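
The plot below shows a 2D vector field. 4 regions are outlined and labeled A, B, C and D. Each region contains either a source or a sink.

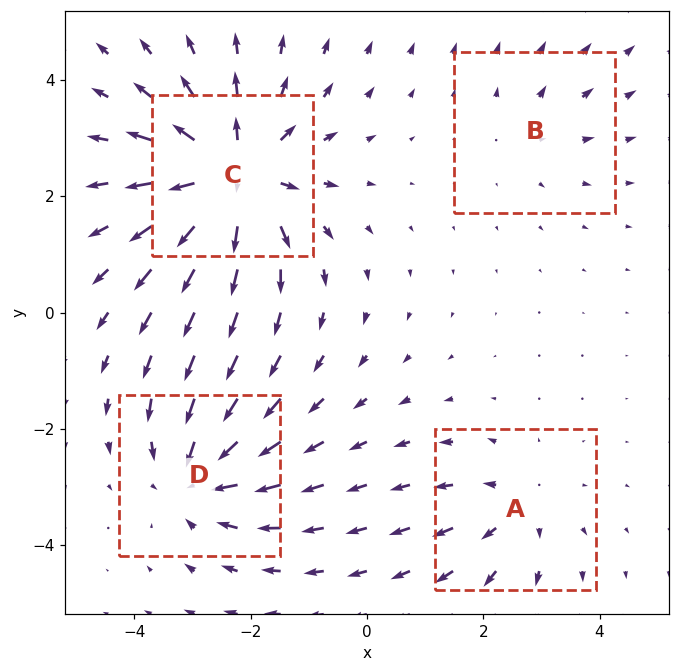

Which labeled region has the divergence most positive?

C

Divergence at each region's feature centre — A: about +3, B: about +2, C: about +7, D: about -5. Region C is most positive.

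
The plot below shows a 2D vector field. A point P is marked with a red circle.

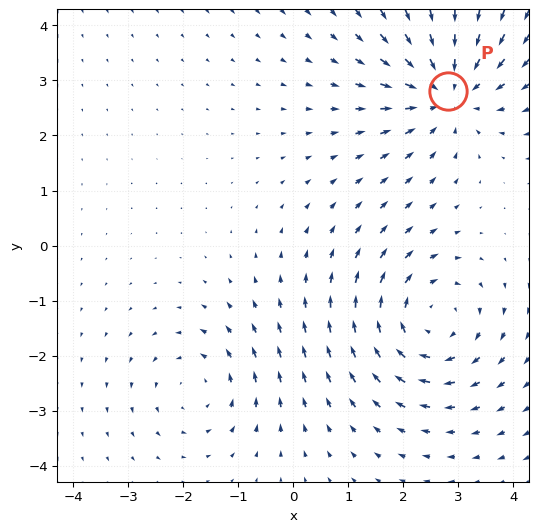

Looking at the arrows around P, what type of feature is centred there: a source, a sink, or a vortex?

At P (2.8, 2.8) the arrows converge inward. Divergence about -4, curl ≈0 — negative divergence with near-zero curl is a sink.

sink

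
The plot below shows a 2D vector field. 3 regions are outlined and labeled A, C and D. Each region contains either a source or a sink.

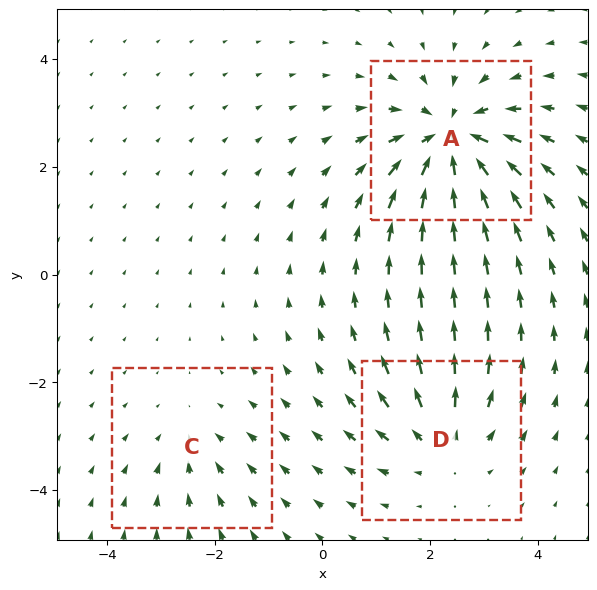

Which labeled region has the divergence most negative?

A

Divergence at each region's feature centre — A: about -5, C: about -2, D: about +3. Region A is most negative.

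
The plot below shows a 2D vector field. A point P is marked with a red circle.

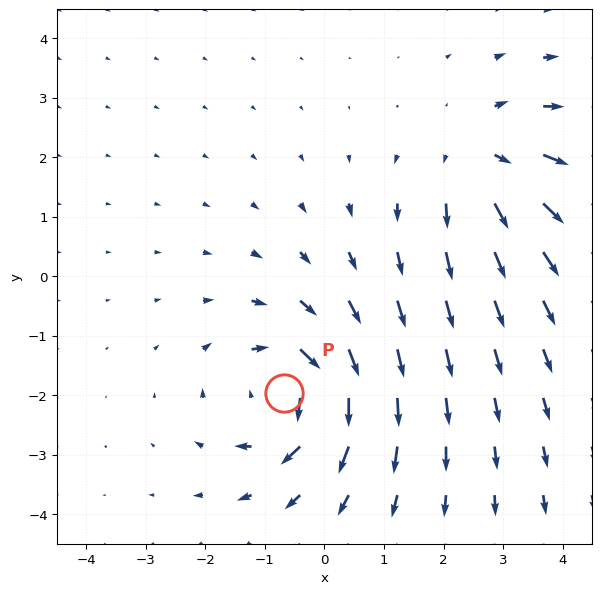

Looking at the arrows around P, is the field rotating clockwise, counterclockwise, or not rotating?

Near P at (-0.7, -2.0) the arrows circulate clockwise. The curl (z-component) there is about -6; negative curl means clockwise rotation.

clockwise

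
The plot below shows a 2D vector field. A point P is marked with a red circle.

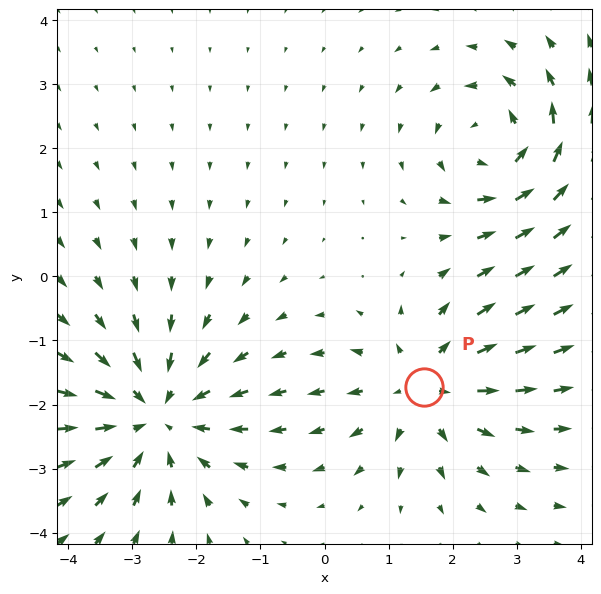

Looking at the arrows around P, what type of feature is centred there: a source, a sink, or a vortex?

At P (1.6, -1.7) the arrows spread outward. Divergence about +3, curl ≈0 — positive divergence with near-zero curl is a source.

source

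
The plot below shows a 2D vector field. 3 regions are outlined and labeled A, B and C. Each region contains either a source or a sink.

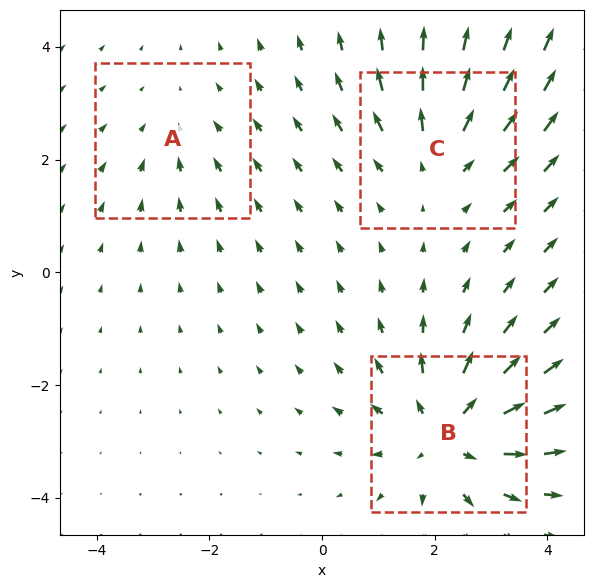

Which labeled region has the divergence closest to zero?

A

Divergence at each region's feature centre — A: about -2, B: about +4, C: about +3. Region A is closest to zero.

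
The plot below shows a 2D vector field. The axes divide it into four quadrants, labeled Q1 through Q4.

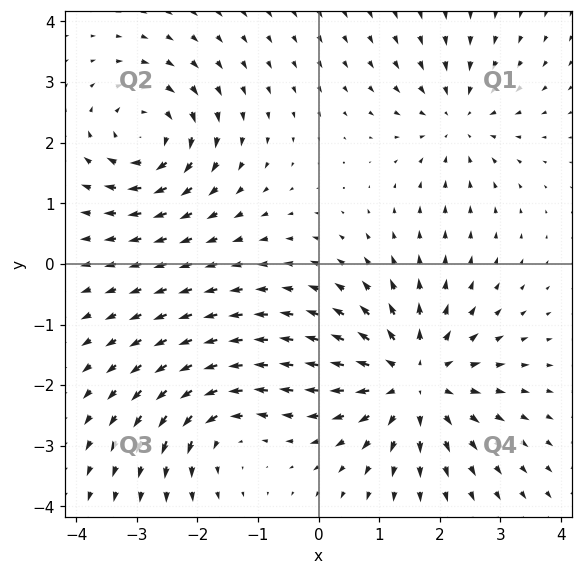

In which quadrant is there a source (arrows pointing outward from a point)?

The source sits at approximately (1.6, -1.9), which lies in quadrant Q4. The divergence there is about +5, positive as expected for a source.

Q4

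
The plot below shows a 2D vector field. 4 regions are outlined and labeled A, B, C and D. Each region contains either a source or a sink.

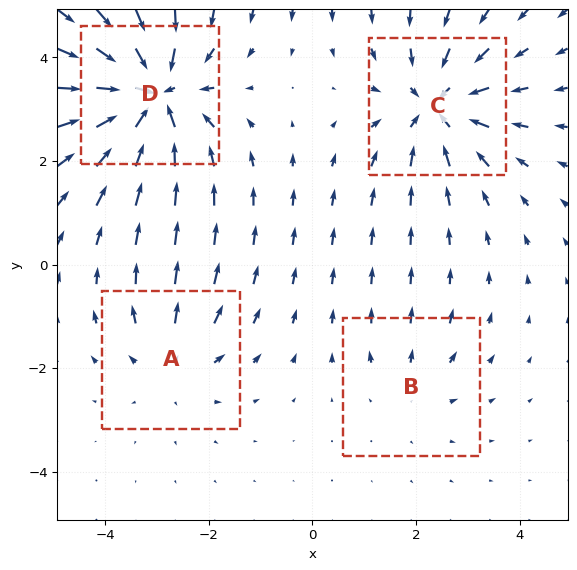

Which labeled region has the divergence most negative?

D

Divergence at each region's feature centre — A: about +3, B: about +2, C: about -5, D: about -7. Region D is most negative.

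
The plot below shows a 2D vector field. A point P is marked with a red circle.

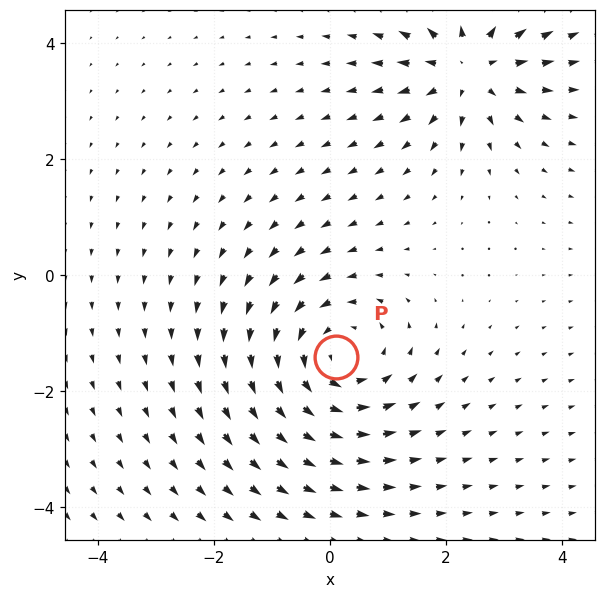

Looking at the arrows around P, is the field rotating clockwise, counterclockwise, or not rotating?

counterclockwise

Near P at (0.1, -1.4) the arrows circulate counterclockwise. The curl (z-component) there is about +3; positive curl means counterclockwise rotation.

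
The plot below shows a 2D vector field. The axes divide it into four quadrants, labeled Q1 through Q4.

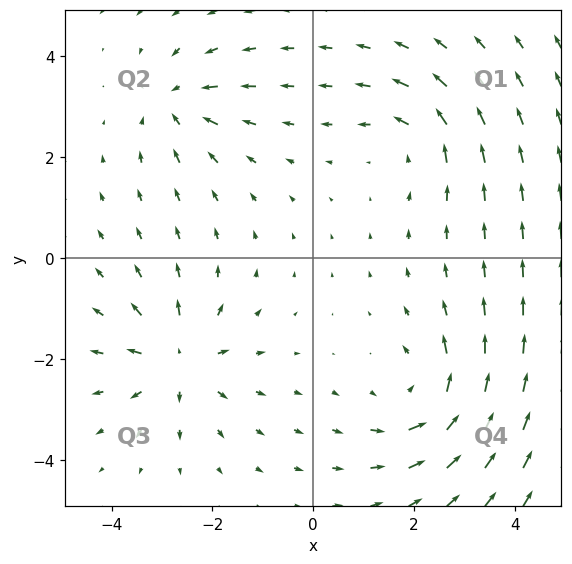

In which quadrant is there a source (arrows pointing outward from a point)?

The source sits at approximately (-2.7, -2.0), which lies in quadrant Q3. The divergence there is about +5, positive as expected for a source.

Q3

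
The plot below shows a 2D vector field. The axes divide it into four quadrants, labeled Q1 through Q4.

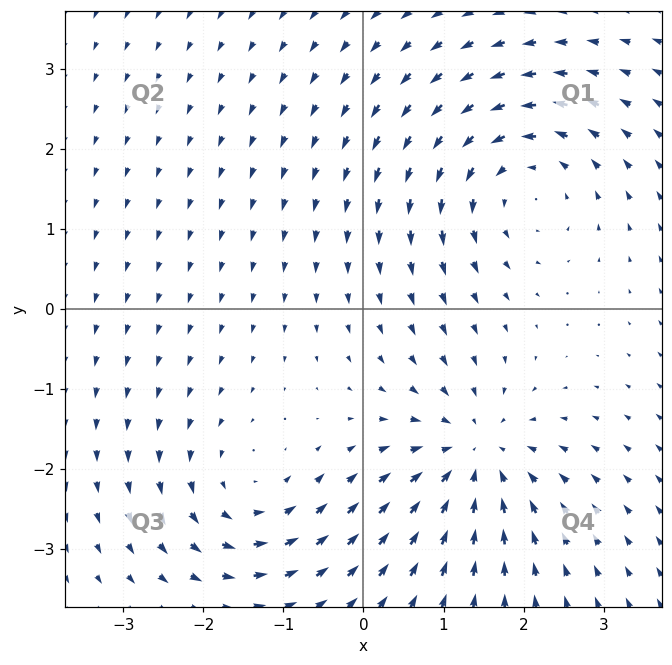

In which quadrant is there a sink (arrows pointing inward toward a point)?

The sink sits at approximately (1.4, -1.8), which lies in quadrant Q4. The divergence there is about -5, negative as expected for a sink.

Q4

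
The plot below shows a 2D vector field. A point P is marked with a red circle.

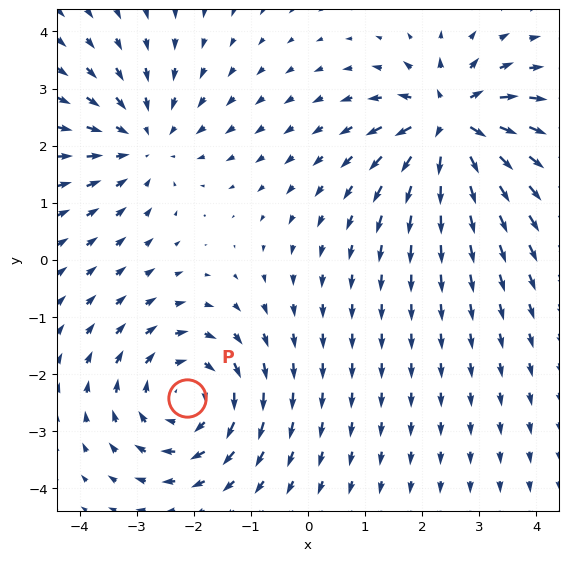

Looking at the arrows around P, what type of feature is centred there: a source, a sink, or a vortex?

vortex

At P (-2.1, -2.4) the arrows circulate clockwise. Divergence ≈0, curl about -4 — near-zero divergence with nonzero curl is a vortex.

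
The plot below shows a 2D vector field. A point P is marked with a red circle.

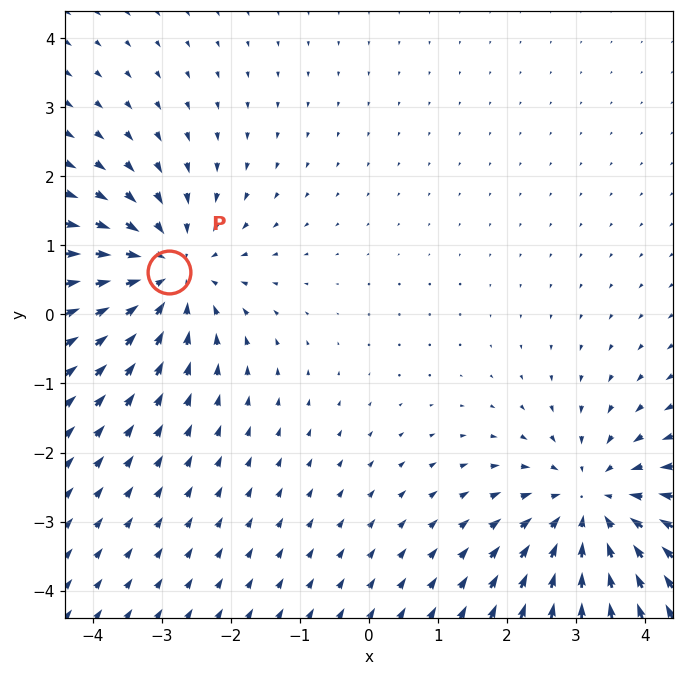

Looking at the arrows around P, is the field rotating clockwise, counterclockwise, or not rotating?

Near P at (-2.9, 0.6) the arrows show no circulation. The curl there is ≈0.

not rotating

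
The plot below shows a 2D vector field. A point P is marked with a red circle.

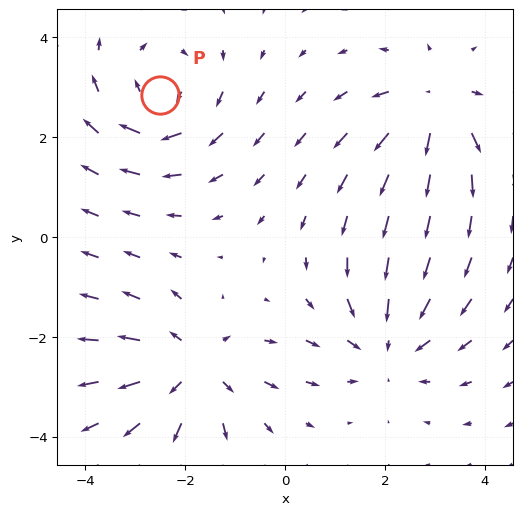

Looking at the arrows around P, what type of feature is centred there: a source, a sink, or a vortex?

vortex

At P (-2.5, 2.8) the arrows circulate clockwise. Divergence ≈0, curl about -4 — near-zero divergence with nonzero curl is a vortex.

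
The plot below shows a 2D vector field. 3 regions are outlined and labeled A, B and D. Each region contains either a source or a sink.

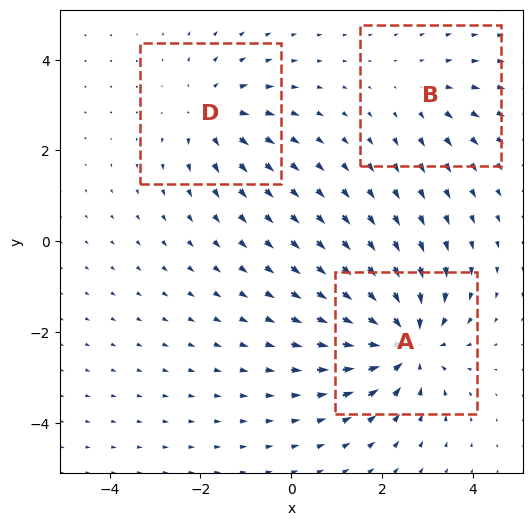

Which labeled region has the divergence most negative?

Divergence at each region's feature centre — A: about -5, B: about +2, D: about +3. Region A is most negative.

A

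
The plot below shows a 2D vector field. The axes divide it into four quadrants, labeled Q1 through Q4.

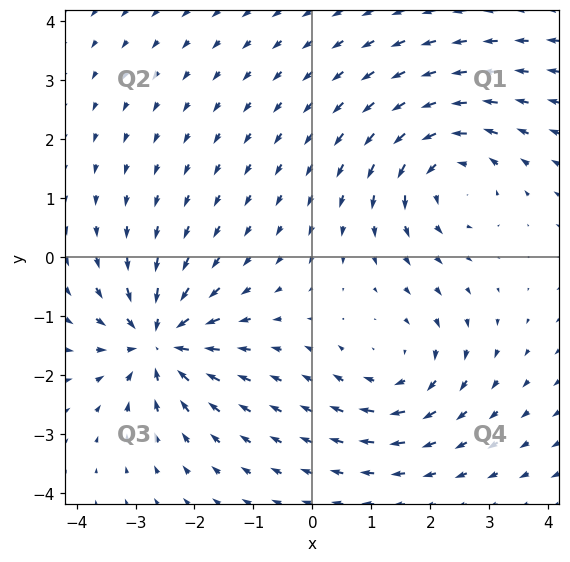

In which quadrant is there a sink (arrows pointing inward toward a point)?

Q3

The sink sits at approximately (-2.6, -1.4), which lies in quadrant Q3. The divergence there is about -7, negative as expected for a sink.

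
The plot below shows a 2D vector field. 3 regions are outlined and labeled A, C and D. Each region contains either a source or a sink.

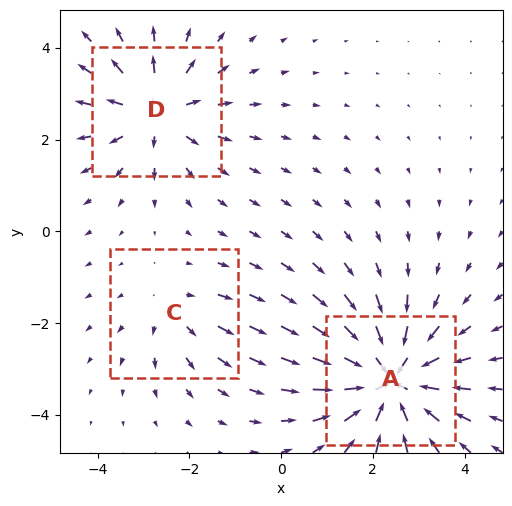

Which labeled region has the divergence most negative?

A

Divergence at each region's feature centre — A: about -5, C: about +2, D: about +4. Region A is most negative.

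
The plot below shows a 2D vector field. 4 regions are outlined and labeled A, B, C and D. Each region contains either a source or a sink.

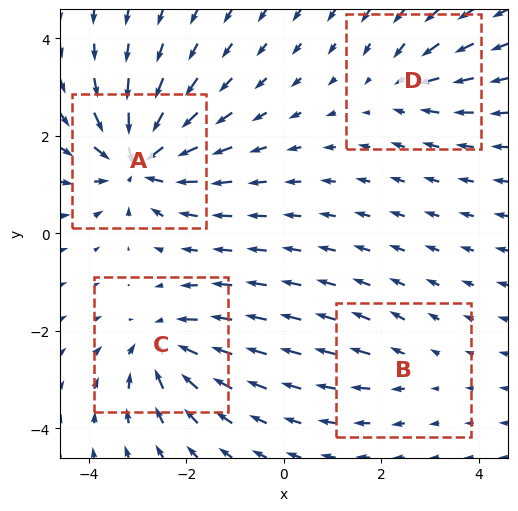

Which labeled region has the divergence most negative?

Divergence at each region's feature centre — A: about -8, B: about +2, C: about -6, D: about -4. Region A is most negative.

A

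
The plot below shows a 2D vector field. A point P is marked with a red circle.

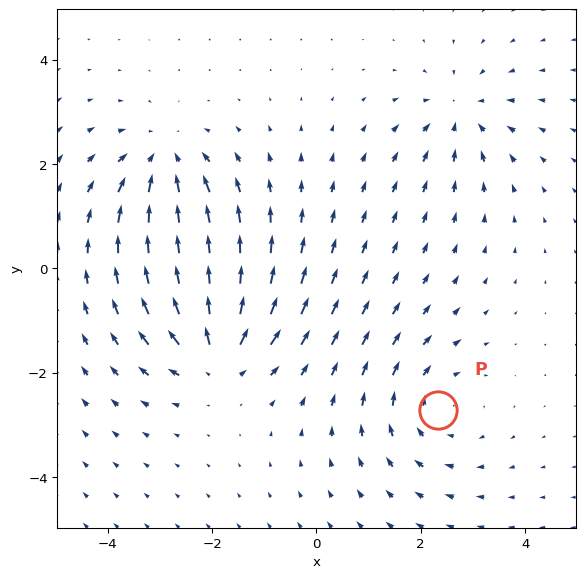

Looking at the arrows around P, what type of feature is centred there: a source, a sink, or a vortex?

vortex

At P (2.3, -2.7) the arrows circulate clockwise. Divergence ≈0, curl about -3 — near-zero divergence with nonzero curl is a vortex.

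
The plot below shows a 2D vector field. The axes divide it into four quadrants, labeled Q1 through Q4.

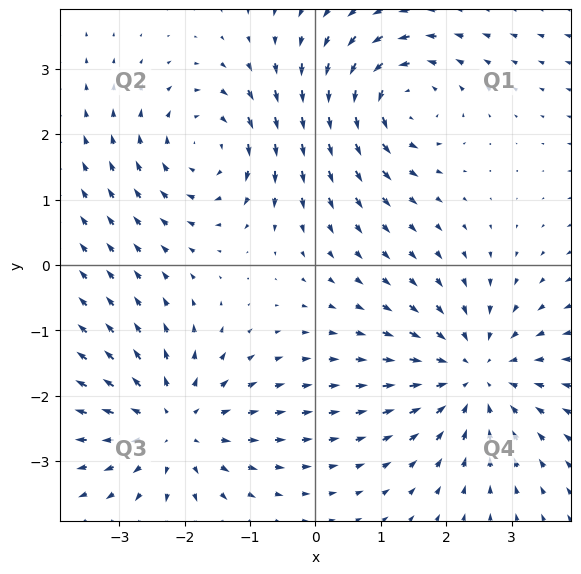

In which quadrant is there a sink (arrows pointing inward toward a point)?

The sink sits at approximately (2.4, -1.7), which lies in quadrant Q4. The divergence there is about -4, negative as expected for a sink.

Q4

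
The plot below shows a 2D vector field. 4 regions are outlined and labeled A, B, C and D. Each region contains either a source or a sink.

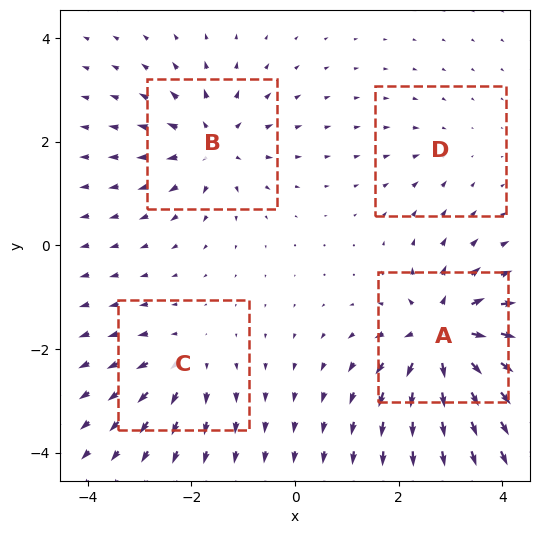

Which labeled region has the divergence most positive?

Divergence at each region's feature centre — A: about +9, B: about +6, C: about +4, D: about -2. Region A is most positive.

A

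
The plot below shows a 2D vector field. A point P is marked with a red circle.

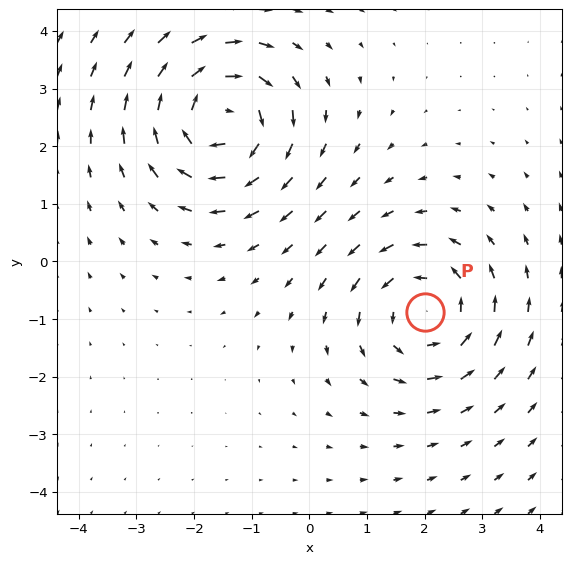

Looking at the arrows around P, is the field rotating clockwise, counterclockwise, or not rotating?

counterclockwise

Near P at (2.0, -0.9) the arrows circulate counterclockwise. The curl (z-component) there is about +3; positive curl means counterclockwise rotation.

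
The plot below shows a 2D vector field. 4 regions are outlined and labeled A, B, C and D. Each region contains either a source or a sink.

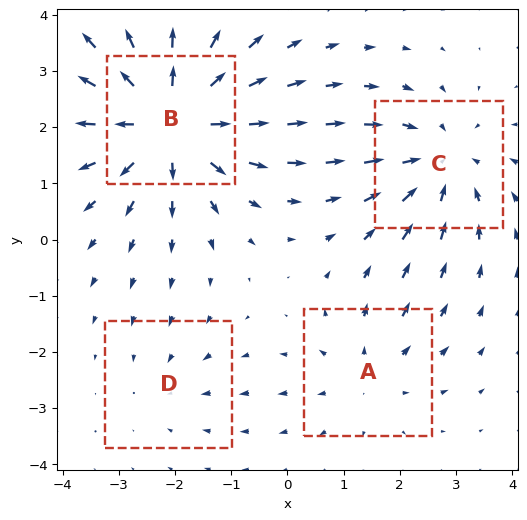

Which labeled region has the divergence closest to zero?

D

Divergence at each region's feature centre — A: about +3, B: about +6, C: about -4, D: about -2. Region D is closest to zero.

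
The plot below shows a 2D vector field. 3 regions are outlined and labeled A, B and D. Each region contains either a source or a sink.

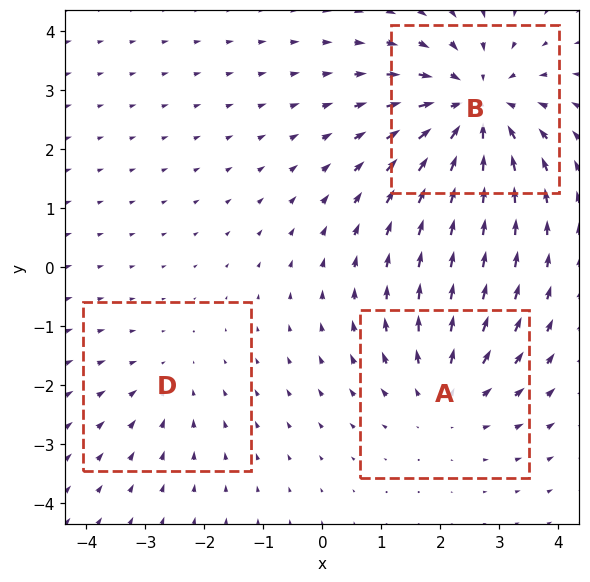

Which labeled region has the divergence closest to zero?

D

Divergence at each region's feature centre — A: about +3, B: about -5, D: about -2. Region D is closest to zero.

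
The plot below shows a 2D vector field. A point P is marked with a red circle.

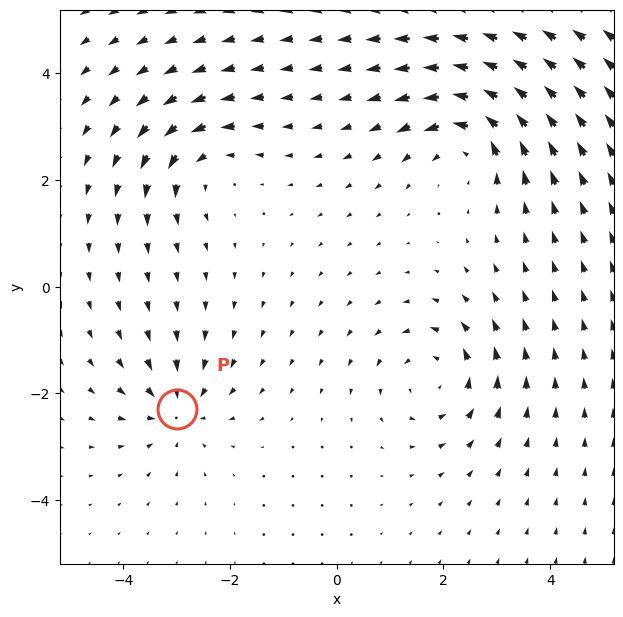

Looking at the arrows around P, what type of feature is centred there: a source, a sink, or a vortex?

sink

At P (-3.0, -2.3) the arrows converge inward. Divergence about -5, curl ≈0 — negative divergence with near-zero curl is a sink.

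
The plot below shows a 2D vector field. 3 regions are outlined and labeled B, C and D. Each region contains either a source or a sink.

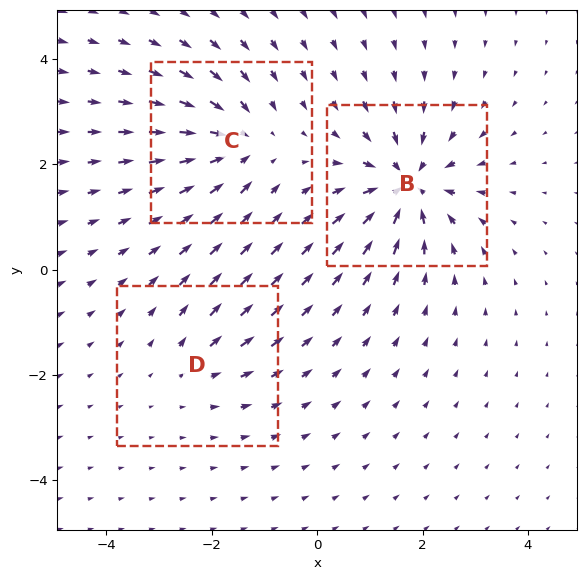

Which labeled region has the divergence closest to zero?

Divergence at each region's feature centre — B: about -6, C: about -4, D: about +2. Region D is closest to zero.

D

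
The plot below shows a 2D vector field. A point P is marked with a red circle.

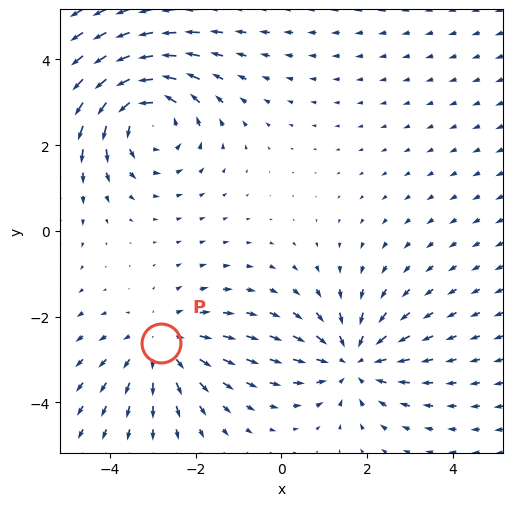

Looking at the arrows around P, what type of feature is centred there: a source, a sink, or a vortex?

At P (-2.8, -2.6) the arrows spread outward. Divergence about +2, curl ≈0 — positive divergence with near-zero curl is a source.

source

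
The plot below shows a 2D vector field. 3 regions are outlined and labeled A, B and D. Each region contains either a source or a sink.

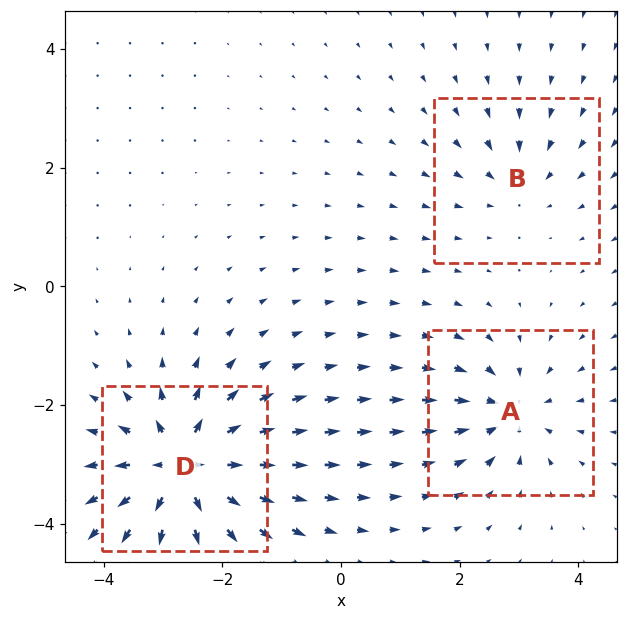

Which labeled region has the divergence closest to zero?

B

Divergence at each region's feature centre — A: about -4, B: about -2, D: about +6. Region B is closest to zero.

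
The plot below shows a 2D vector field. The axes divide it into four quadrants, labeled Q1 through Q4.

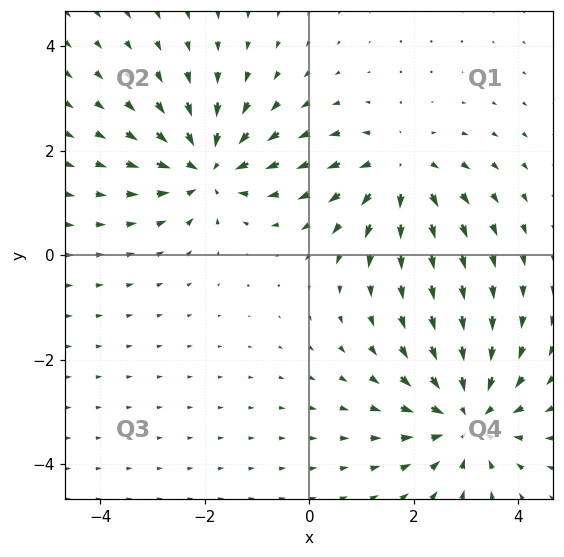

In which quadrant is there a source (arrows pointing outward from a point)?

Q1

The source sits at approximately (1.7, 1.6), which lies in quadrant Q1. The divergence there is about +4, positive as expected for a source.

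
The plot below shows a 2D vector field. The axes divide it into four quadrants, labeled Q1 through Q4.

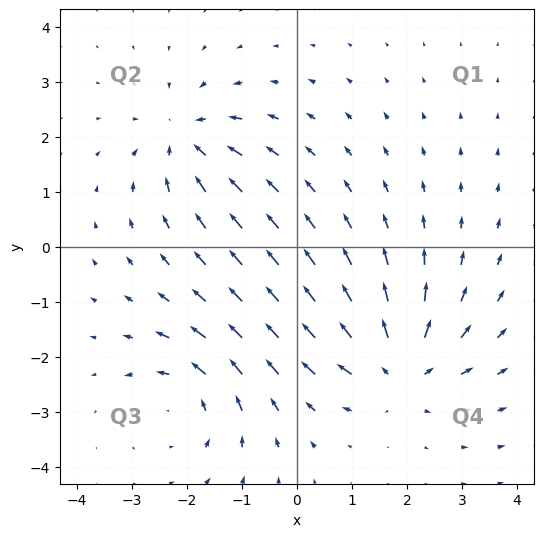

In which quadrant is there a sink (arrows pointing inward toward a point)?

Q2

The sink sits at approximately (-2.0, 2.0), which lies in quadrant Q2. The divergence there is about -4, negative as expected for a sink.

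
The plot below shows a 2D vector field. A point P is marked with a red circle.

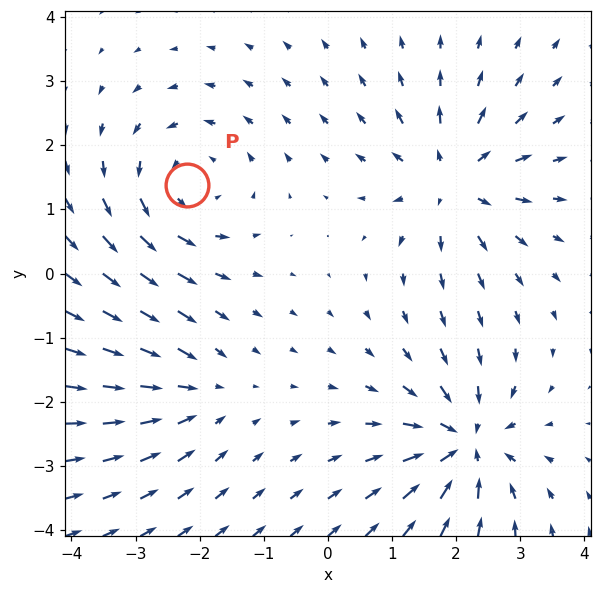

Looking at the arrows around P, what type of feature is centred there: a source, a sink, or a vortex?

At P (-2.2, 1.4) the arrows circulate counterclockwise. Divergence ≈0, curl about +4 — near-zero divergence with nonzero curl is a vortex.

vortex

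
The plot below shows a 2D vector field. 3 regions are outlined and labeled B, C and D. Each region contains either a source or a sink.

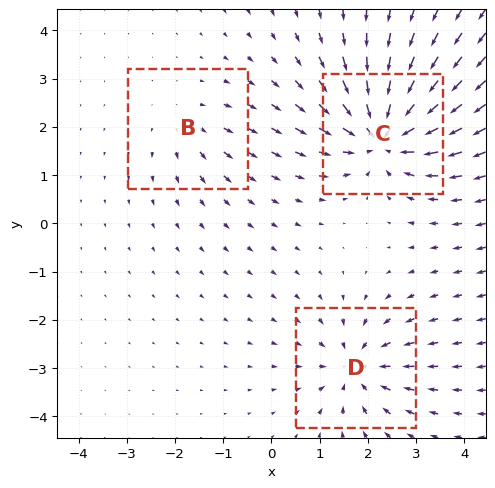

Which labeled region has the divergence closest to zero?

Divergence at each region's feature centre — B: about +2, C: about -6, D: about -4. Region B is closest to zero.

B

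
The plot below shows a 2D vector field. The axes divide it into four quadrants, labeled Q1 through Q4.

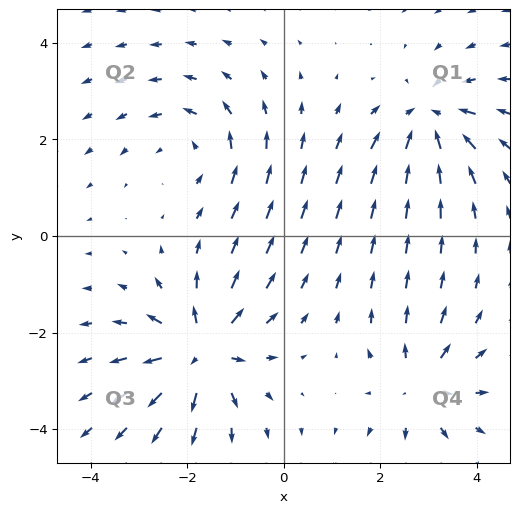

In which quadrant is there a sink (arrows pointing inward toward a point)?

The sink sits at approximately (3.0, 2.4), which lies in quadrant Q1. The divergence there is about -4, negative as expected for a sink.

Q1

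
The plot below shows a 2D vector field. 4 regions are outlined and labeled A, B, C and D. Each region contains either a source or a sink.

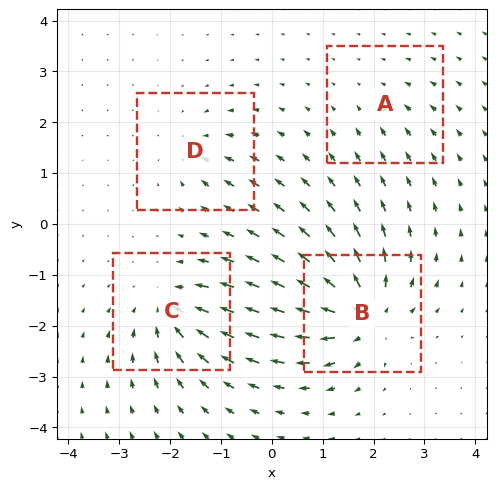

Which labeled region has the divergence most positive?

B

Divergence at each region's feature centre — A: about -2, B: about +9, C: about -7, D: about -4. Region B is most positive.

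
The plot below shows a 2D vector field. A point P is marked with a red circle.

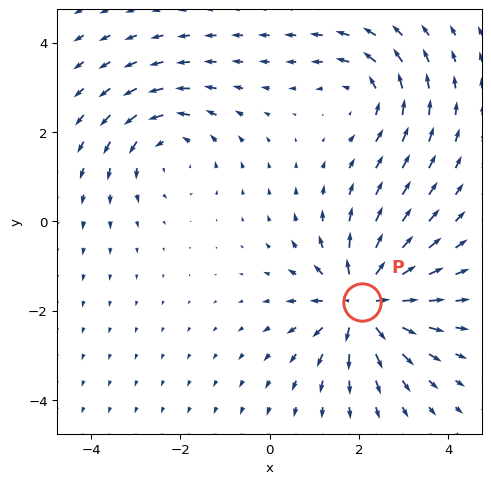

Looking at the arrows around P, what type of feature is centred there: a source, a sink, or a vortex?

source

At P (2.1, -1.8) the arrows spread outward. Divergence about +6, curl ≈0 — positive divergence with near-zero curl is a source.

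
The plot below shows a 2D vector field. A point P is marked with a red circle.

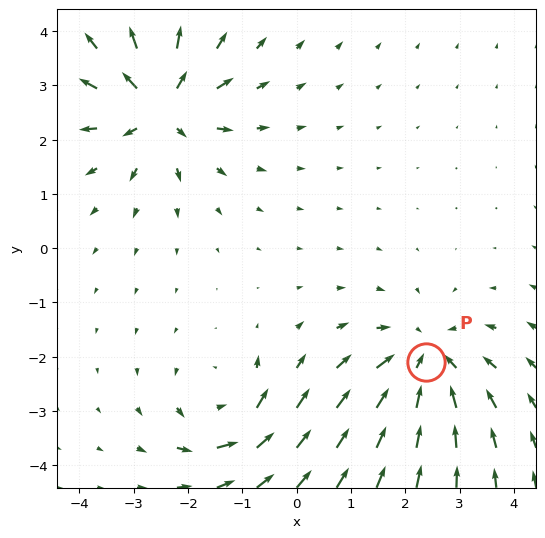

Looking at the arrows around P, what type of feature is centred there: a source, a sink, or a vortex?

sink

At P (2.4, -2.1) the arrows converge inward. Divergence about -4, curl ≈0 — negative divergence with near-zero curl is a sink.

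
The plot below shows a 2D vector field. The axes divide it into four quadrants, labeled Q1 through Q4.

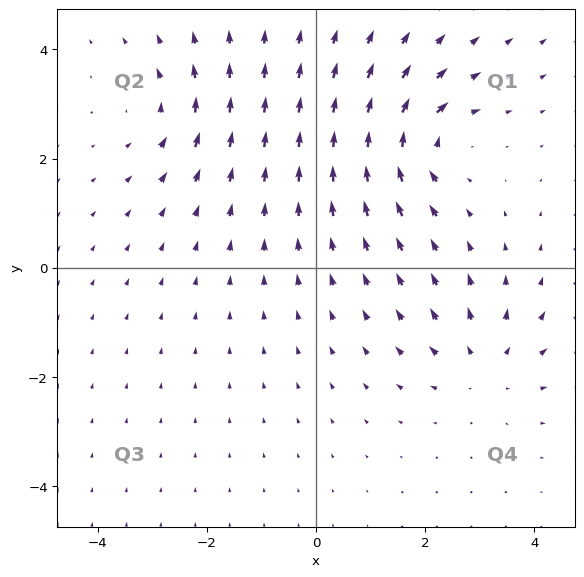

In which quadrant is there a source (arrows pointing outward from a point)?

The source sits at approximately (3.1, -1.8), which lies in quadrant Q4. The divergence there is about +3, positive as expected for a source.

Q4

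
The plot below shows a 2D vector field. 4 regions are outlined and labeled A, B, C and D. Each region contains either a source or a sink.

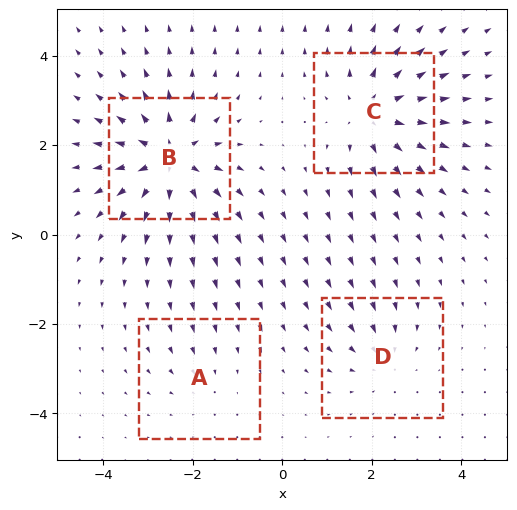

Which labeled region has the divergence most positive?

B

Divergence at each region's feature centre — A: about -2, B: about +7, C: about +6, D: about -3. Region B is most positive.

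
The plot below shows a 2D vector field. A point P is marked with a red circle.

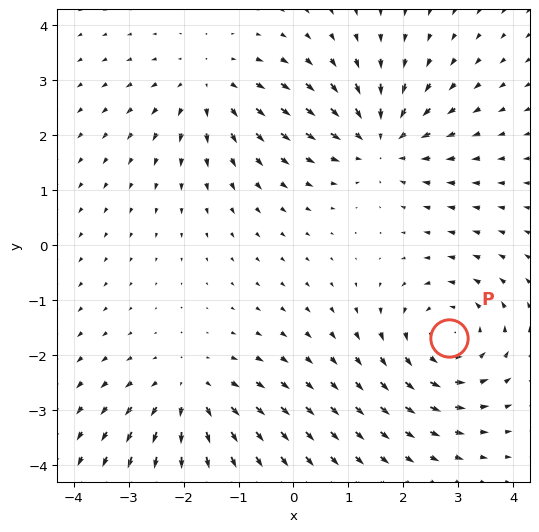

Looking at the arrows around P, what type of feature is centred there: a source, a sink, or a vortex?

At P (2.8, -1.7) the arrows circulate counterclockwise. Divergence ≈0, curl about +4 — near-zero divergence with nonzero curl is a vortex.

vortex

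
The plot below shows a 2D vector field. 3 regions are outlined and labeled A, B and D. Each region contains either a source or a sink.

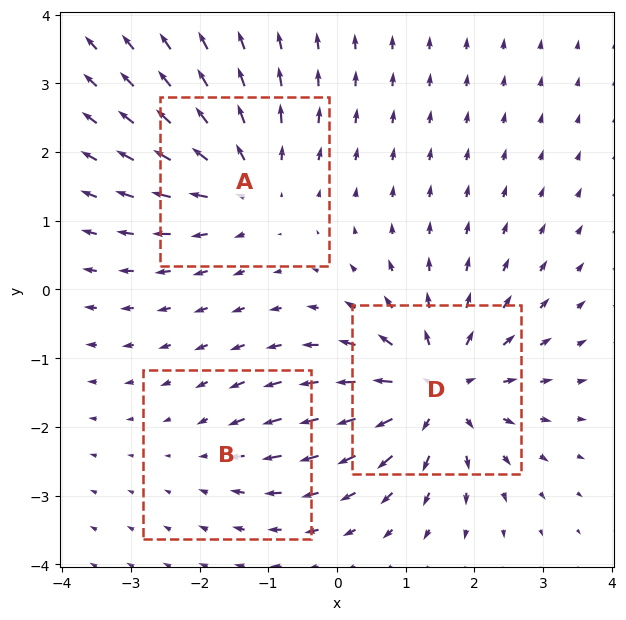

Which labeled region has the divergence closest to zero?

Divergence at each region's feature centre — A: about +4, B: about -2, D: about +5. Region B is closest to zero.

B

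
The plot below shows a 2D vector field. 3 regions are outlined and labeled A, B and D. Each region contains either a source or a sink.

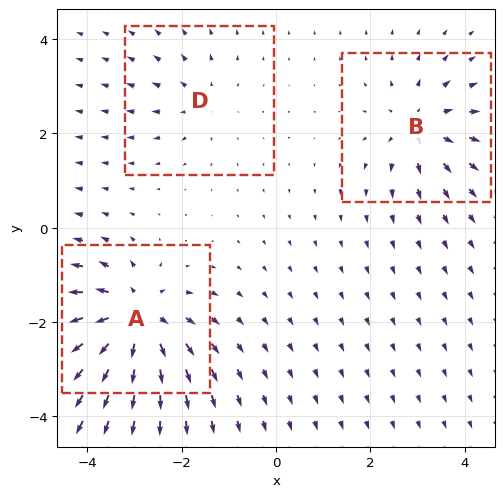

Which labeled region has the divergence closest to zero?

Divergence at each region's feature centre — A: about +5, B: about +4, D: about +2. Region D is closest to zero.

D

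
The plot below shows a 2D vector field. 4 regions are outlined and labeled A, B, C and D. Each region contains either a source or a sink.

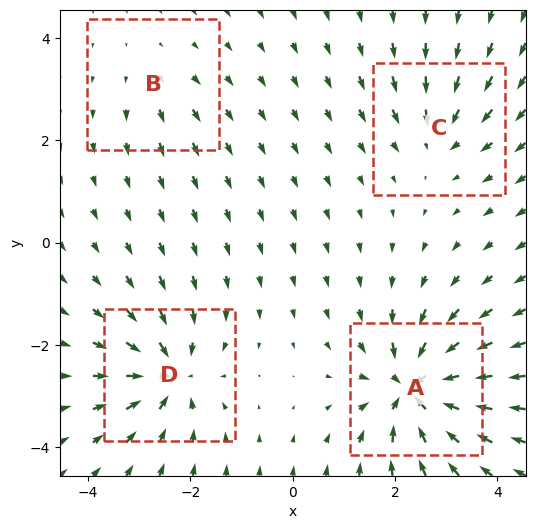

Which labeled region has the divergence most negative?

Divergence at each region's feature centre — A: about -9, B: about +2, C: about -4, D: about -7. Region A is most negative.

A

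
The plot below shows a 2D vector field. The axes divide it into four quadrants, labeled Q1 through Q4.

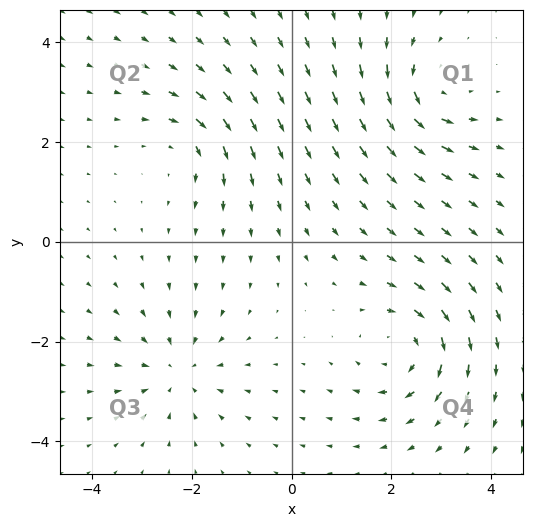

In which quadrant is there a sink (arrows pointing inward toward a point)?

Q3

The sink sits at approximately (-2.3, -2.6), which lies in quadrant Q3. The divergence there is about -4, negative as expected for a sink.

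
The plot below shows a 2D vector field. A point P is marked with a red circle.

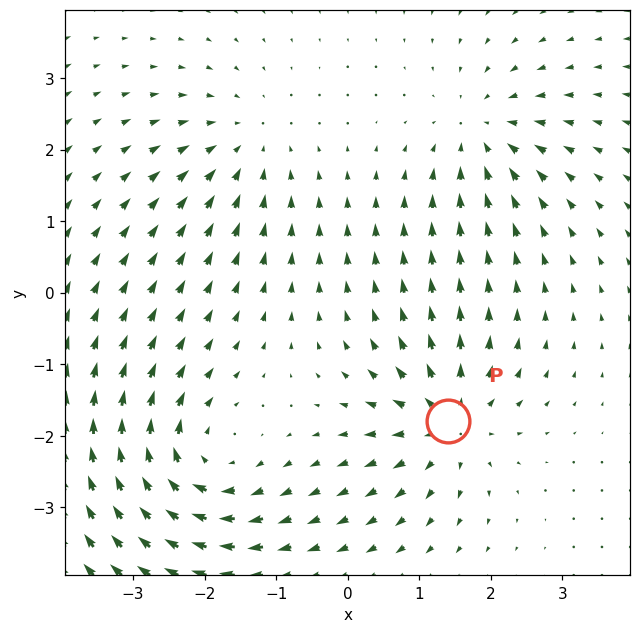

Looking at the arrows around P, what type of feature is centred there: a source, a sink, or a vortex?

source

At P (1.4, -1.8) the arrows spread outward. Divergence about +6, curl ≈0 — positive divergence with near-zero curl is a source.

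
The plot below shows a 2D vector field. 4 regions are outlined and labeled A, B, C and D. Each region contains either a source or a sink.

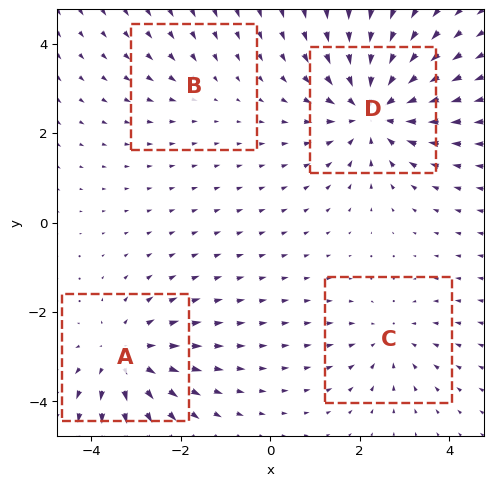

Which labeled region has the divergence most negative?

Divergence at each region's feature centre — A: about +4, B: about -2, C: about -3, D: about -6. Region D is most negative.

D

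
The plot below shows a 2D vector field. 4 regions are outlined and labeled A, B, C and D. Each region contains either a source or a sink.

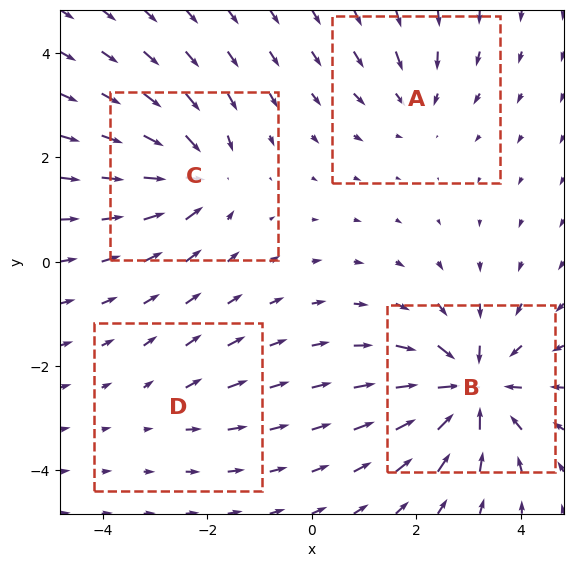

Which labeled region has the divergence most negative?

Divergence at each region's feature centre — A: about -4, B: about -8, C: about -6, D: about +2. Region B is most negative.

B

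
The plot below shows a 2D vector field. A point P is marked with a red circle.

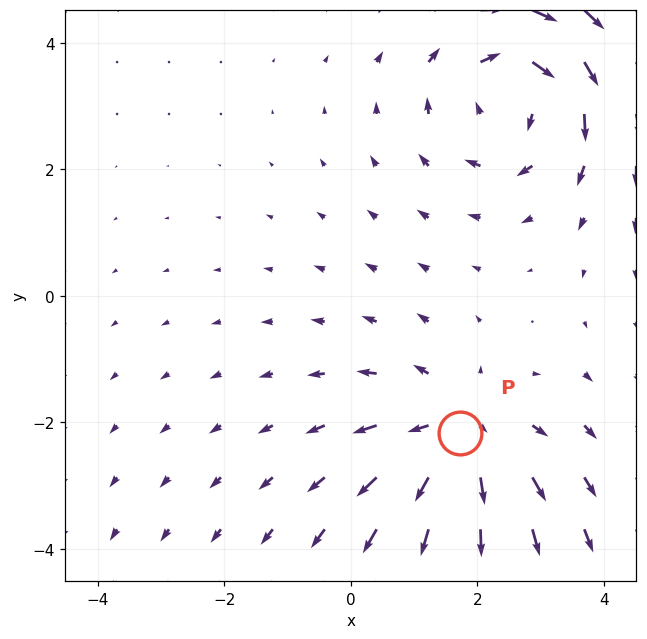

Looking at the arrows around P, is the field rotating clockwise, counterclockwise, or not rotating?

Near P at (1.7, -2.2) the arrows show no circulation. The curl there is ≈0.

not rotating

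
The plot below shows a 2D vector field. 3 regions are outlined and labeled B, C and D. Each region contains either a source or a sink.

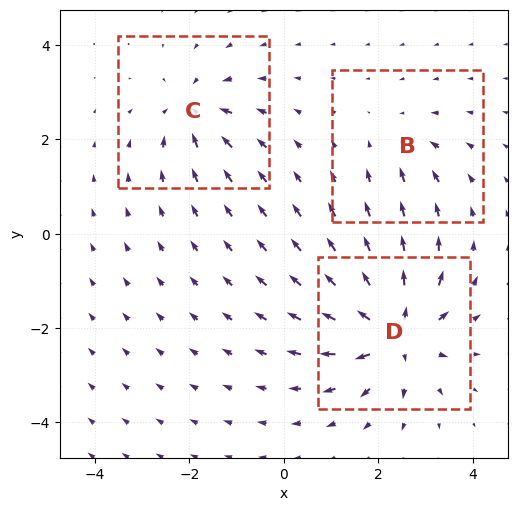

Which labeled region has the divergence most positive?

D

Divergence at each region's feature centre — B: about -2, C: about -4, D: about +6. Region D is most positive.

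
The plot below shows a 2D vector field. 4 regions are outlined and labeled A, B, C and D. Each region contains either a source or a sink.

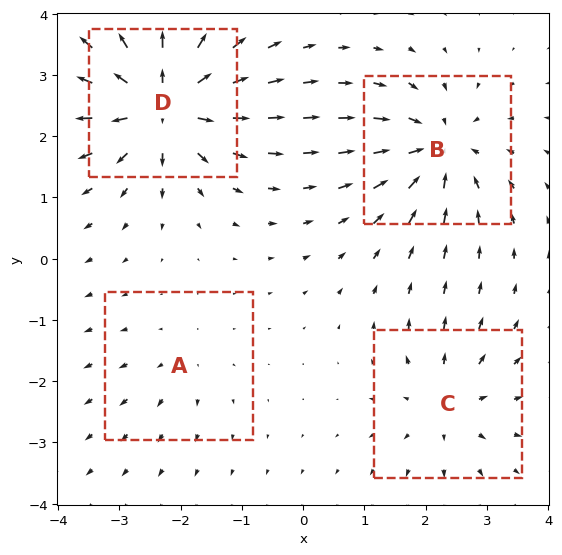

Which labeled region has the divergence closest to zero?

A

Divergence at each region's feature centre — A: about +2, B: about -6, C: about +4, D: about +8. Region A is closest to zero.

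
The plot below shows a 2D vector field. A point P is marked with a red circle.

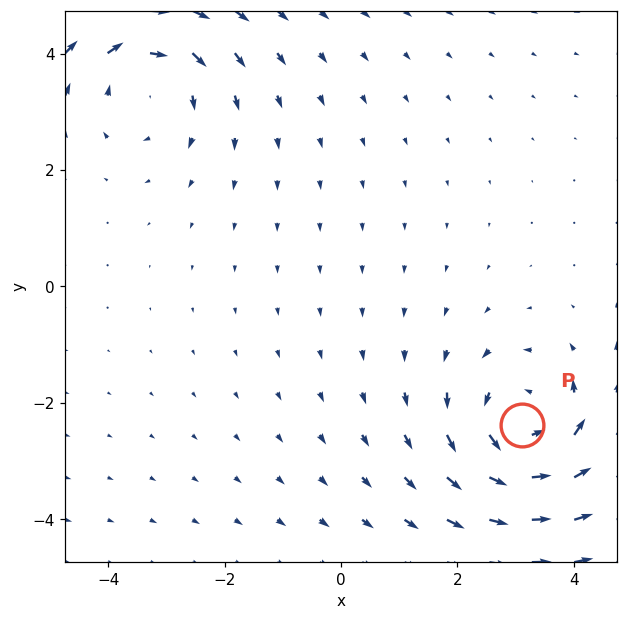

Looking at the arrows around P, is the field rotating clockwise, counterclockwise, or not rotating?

Near P at (3.1, -2.4) the arrows circulate counterclockwise. The curl (z-component) there is about +5; positive curl means counterclockwise rotation.

counterclockwise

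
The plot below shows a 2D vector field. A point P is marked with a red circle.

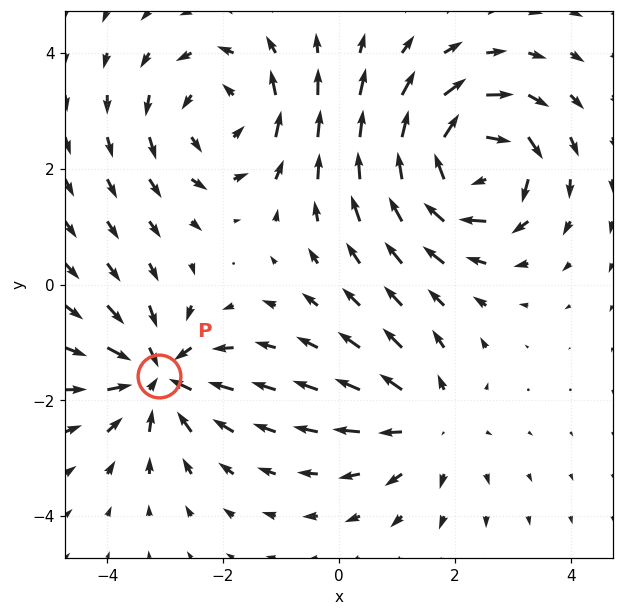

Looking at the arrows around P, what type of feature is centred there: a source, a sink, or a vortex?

At P (-3.1, -1.6) the arrows converge inward. Divergence about -5, curl ≈0 — negative divergence with near-zero curl is a sink.

sink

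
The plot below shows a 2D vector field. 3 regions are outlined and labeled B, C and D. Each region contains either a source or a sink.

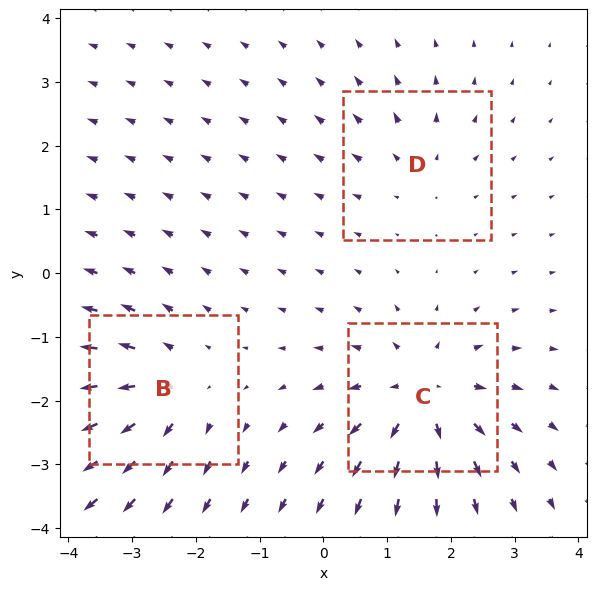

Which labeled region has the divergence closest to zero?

D

Divergence at each region's feature centre — B: about +4, C: about +5, D: about +2. Region D is closest to zero.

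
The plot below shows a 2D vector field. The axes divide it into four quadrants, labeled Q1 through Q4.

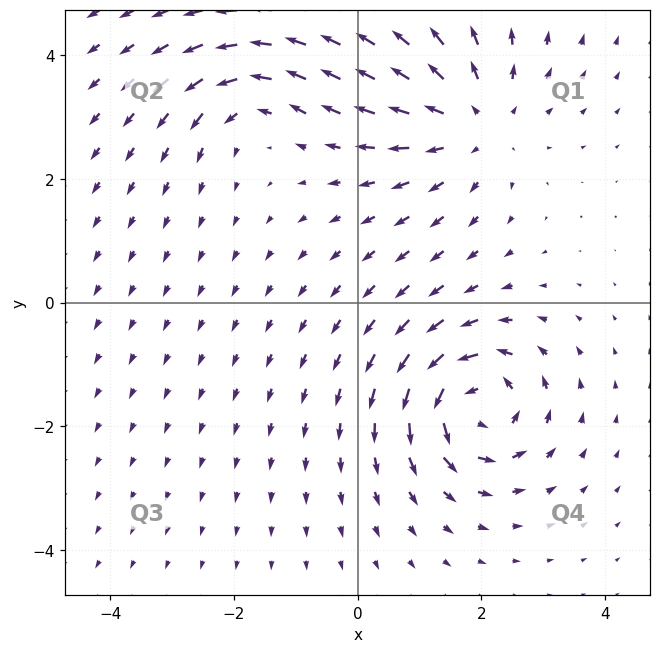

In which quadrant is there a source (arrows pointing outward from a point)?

Q1

The source sits at approximately (1.9, 2.9), which lies in quadrant Q1. The divergence there is about +4, positive as expected for a source.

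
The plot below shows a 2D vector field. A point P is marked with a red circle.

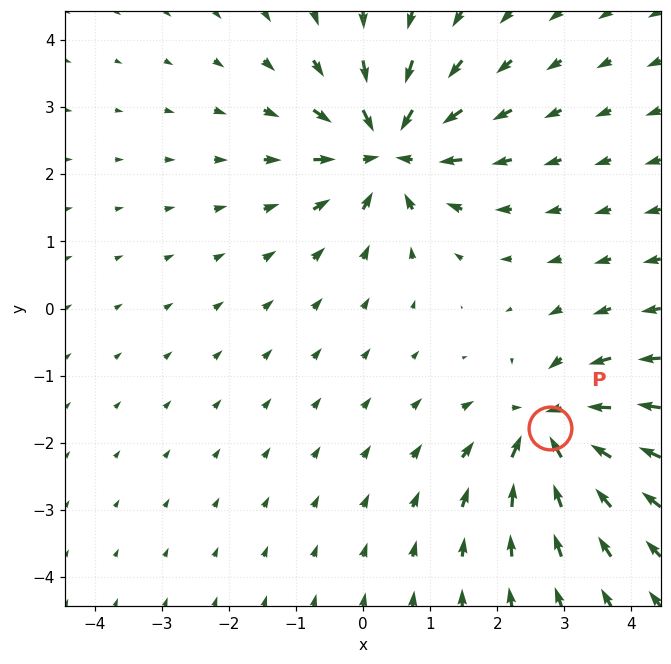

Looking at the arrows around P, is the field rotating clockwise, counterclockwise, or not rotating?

Near P at (2.8, -1.8) the arrows show no circulation. The curl there is ≈0.

not rotating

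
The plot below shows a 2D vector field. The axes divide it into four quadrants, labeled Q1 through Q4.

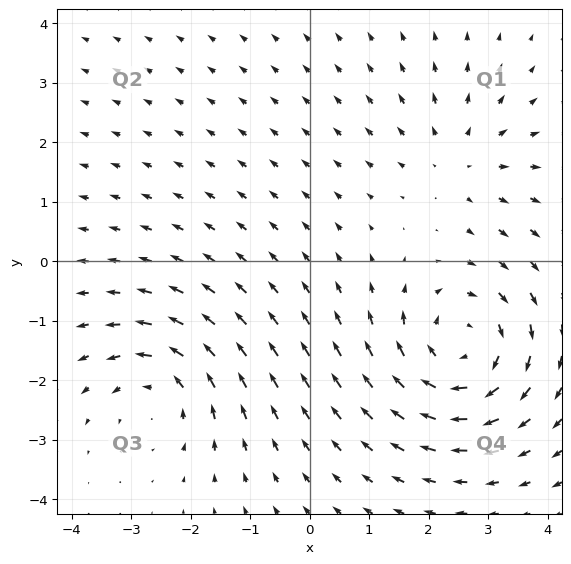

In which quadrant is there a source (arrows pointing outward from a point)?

The source sits at approximately (2.5, 1.7), which lies in quadrant Q1. The divergence there is about +2, positive as expected for a source.

Q1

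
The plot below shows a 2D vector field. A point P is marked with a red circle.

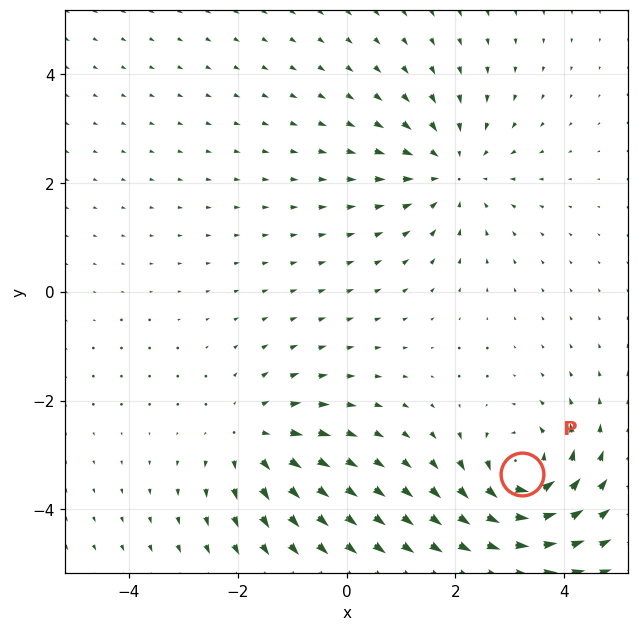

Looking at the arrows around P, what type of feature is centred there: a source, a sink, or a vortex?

At P (3.2, -3.4) the arrows circulate counterclockwise. Divergence ≈0, curl about +6 — near-zero divergence with nonzero curl is a vortex.

vortex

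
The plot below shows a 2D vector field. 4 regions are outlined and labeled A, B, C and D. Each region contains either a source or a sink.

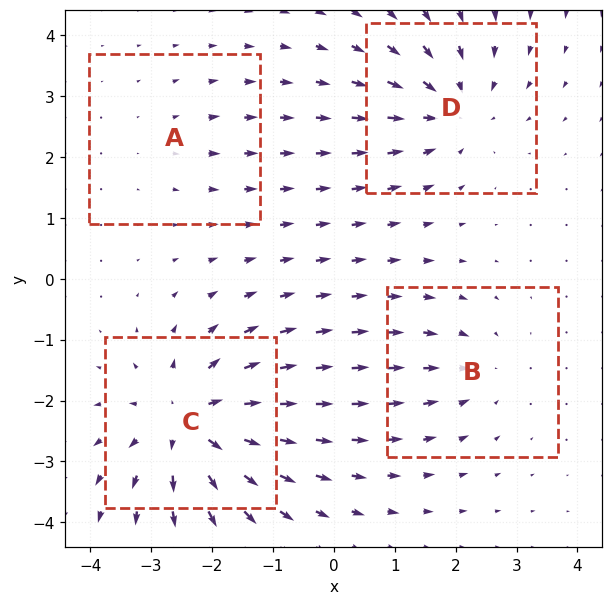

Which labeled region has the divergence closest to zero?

Divergence at each region's feature centre — A: about +2, B: about -3, C: about +7, D: about -5. Region A is closest to zero.

A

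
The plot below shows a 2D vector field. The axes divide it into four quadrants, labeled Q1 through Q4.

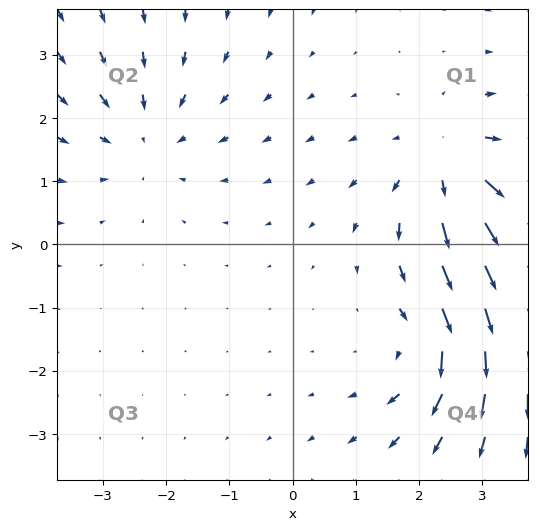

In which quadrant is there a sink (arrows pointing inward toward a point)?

Q2

The sink sits at approximately (-2.3, 1.7), which lies in quadrant Q2. The divergence there is about -2, negative as expected for a sink.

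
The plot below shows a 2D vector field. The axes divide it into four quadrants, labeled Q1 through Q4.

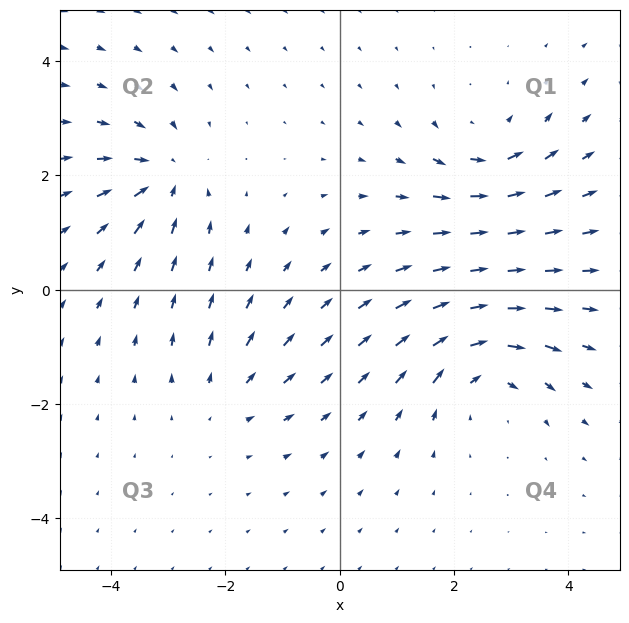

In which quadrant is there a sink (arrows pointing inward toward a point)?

Q2

The sink sits at approximately (-3.1, 2.0), which lies in quadrant Q2. The divergence there is about -5, negative as expected for a sink.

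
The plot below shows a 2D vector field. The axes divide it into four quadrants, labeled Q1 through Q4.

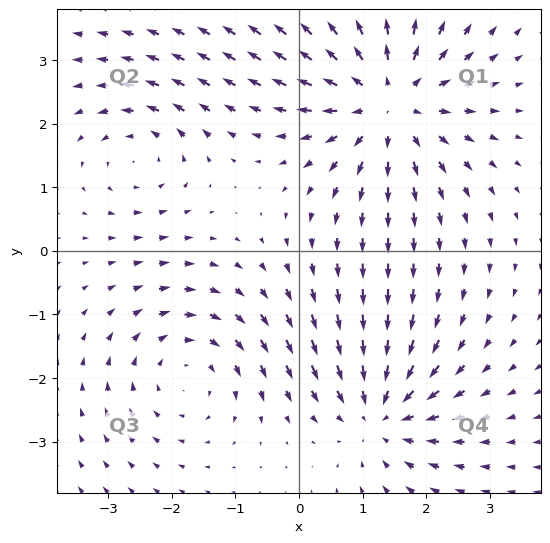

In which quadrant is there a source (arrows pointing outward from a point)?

Q1

The source sits at approximately (1.4, 2.4), which lies in quadrant Q1. The divergence there is about +5, positive as expected for a source.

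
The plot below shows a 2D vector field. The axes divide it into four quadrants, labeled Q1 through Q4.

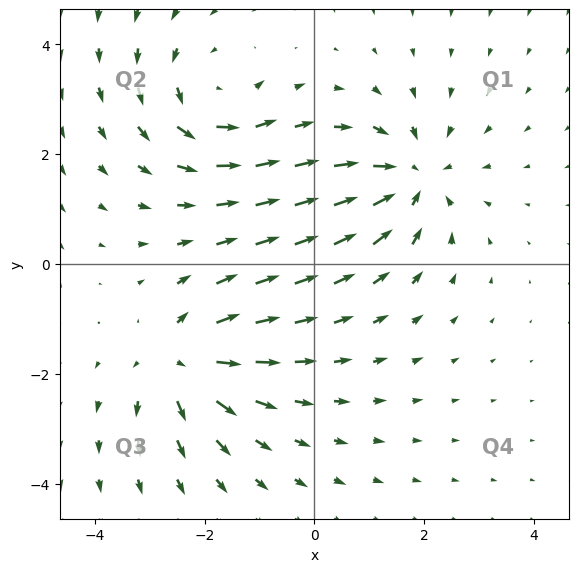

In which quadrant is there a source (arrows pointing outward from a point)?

Q3

The source sits at approximately (-2.4, -1.8), which lies in quadrant Q3. The divergence there is about +5, positive as expected for a source.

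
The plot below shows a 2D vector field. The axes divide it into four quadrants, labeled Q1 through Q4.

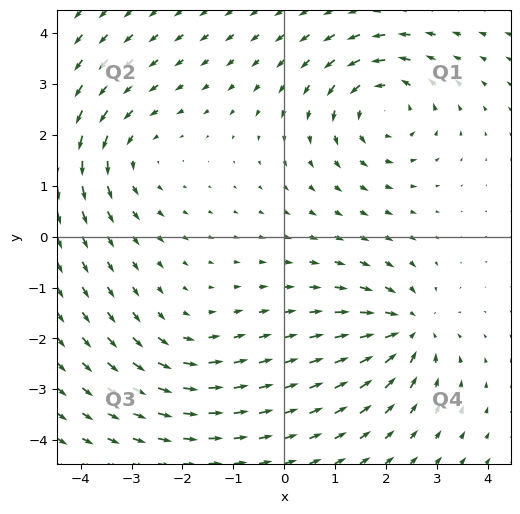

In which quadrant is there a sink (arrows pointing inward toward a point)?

The sink sits at approximately (2.4, -1.8), which lies in quadrant Q4. The divergence there is about -6, negative as expected for a sink.

Q4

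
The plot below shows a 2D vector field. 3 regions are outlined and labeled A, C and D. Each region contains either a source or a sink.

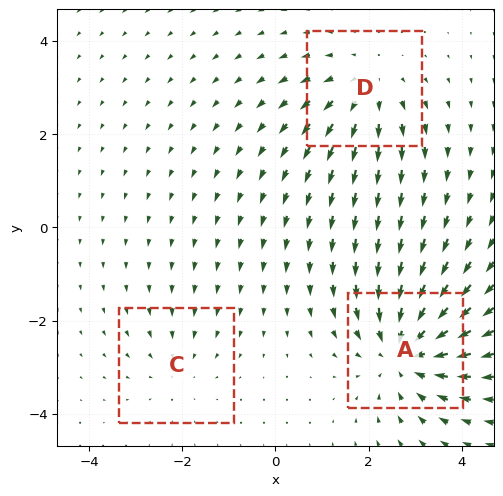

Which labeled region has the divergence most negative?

A

Divergence at each region's feature centre — A: about -4, C: about -2, D: about +3. Region A is most negative.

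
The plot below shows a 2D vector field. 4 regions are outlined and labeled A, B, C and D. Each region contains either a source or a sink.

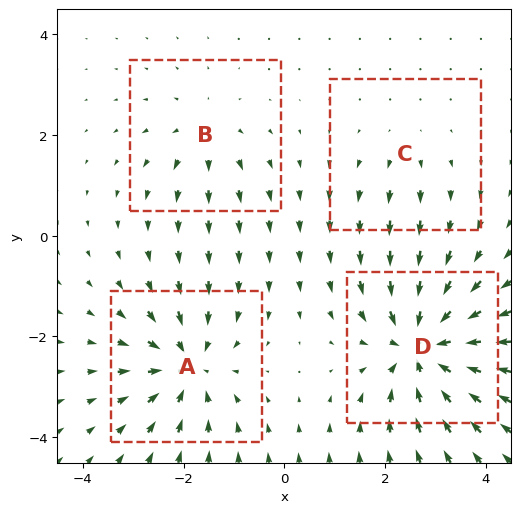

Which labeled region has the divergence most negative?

Divergence at each region's feature centre — A: about -6, B: about +3, C: about +2, D: about -7. Region D is most negative.

D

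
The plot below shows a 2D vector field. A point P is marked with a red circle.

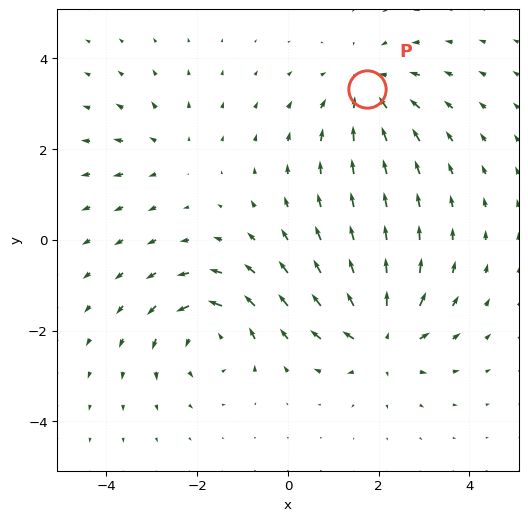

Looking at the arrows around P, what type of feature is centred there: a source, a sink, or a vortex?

At P (1.7, 3.3) the arrows converge inward. Divergence about -4, curl ≈0 — negative divergence with near-zero curl is a sink.

sink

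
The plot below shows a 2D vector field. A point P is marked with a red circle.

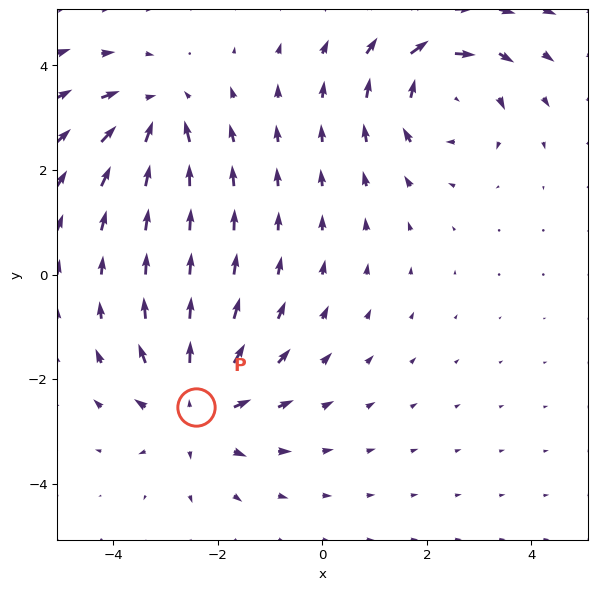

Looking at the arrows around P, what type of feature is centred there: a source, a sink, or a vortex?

At P (-2.4, -2.5) the arrows spread outward. Divergence about +4, curl ≈0 — positive divergence with near-zero curl is a source.

source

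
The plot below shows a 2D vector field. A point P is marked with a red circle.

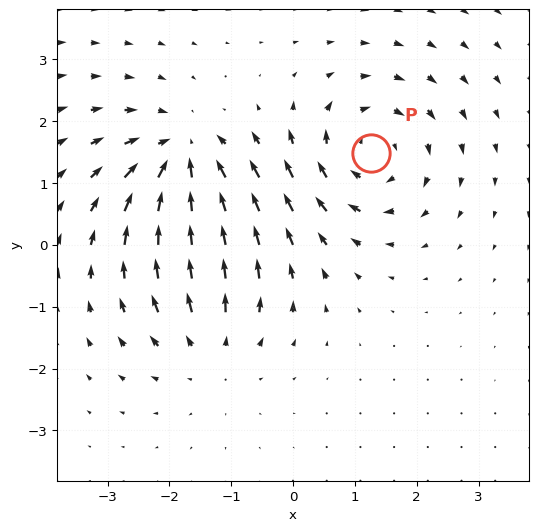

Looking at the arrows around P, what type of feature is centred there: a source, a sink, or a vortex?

vortex

At P (1.3, 1.5) the arrows circulate clockwise. Divergence ≈0, curl about -4 — near-zero divergence with nonzero curl is a vortex.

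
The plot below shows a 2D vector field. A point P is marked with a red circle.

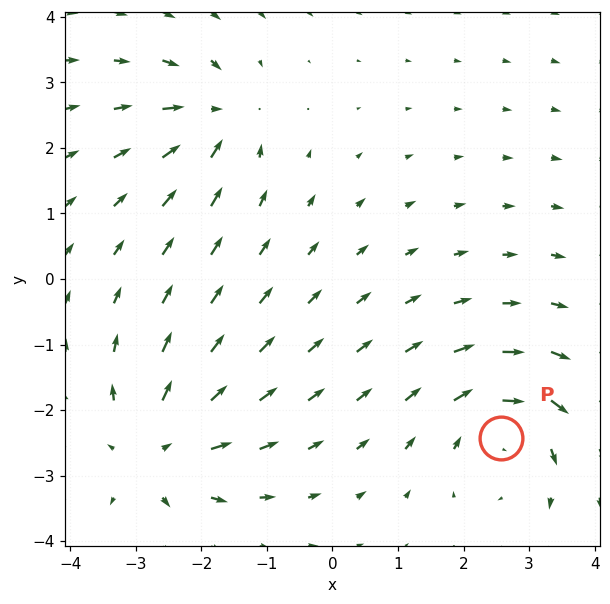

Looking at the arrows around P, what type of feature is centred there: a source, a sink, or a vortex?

vortex

At P (2.6, -2.4) the arrows circulate clockwise. Divergence ≈0, curl about -5 — near-zero divergence with nonzero curl is a vortex.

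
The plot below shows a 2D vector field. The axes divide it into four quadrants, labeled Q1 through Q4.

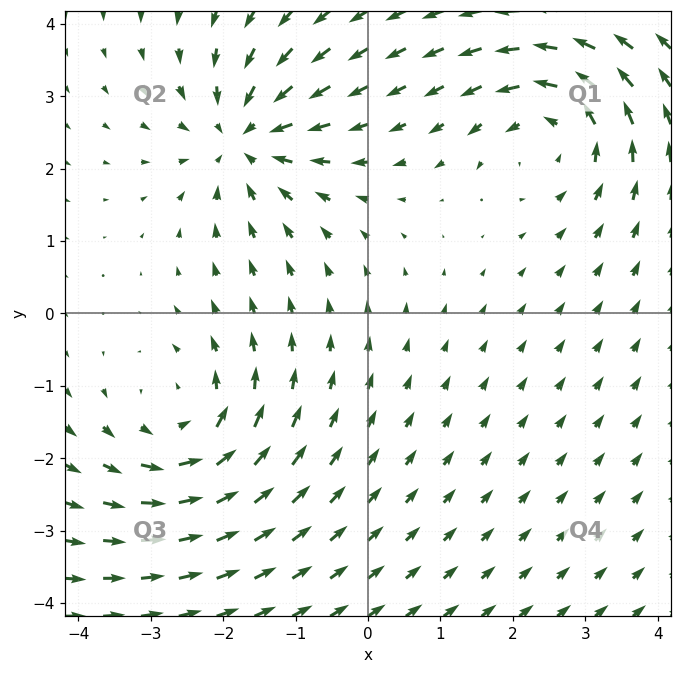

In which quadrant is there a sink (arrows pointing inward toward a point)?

Q2

The sink sits at approximately (-1.7, 2.4), which lies in quadrant Q2. The divergence there is about -5, negative as expected for a sink.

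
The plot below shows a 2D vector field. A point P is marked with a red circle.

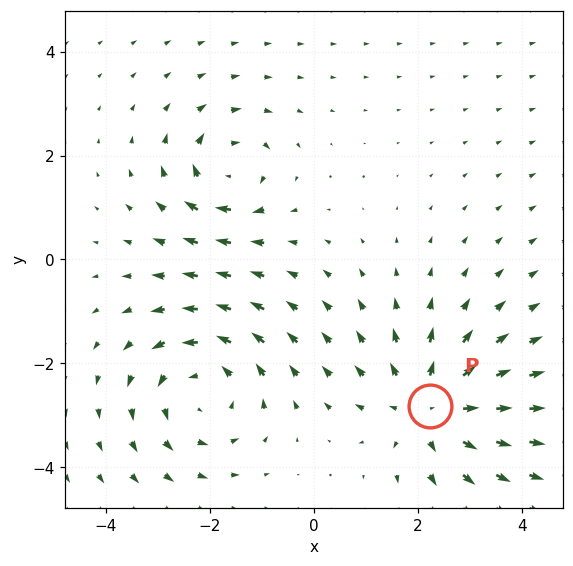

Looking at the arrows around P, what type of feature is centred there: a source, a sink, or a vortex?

At P (2.2, -2.8) the arrows spread outward. Divergence about +4, curl ≈0 — positive divergence with near-zero curl is a source.

source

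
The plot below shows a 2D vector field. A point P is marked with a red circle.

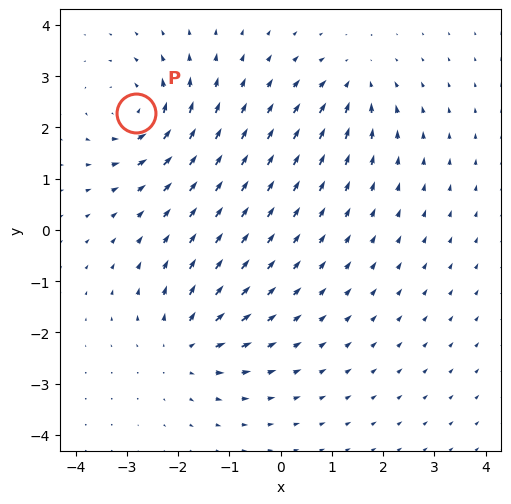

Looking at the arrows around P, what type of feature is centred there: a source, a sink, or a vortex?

vortex

At P (-2.8, 2.3) the arrows circulate counterclockwise. Divergence ≈0, curl about +6 — near-zero divergence with nonzero curl is a vortex.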